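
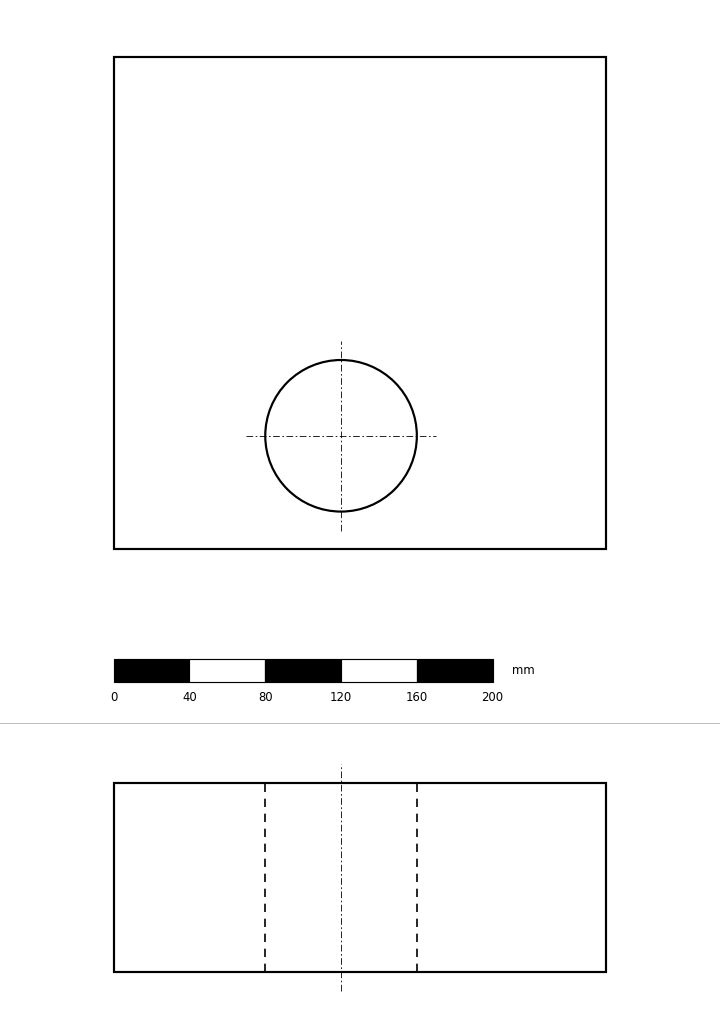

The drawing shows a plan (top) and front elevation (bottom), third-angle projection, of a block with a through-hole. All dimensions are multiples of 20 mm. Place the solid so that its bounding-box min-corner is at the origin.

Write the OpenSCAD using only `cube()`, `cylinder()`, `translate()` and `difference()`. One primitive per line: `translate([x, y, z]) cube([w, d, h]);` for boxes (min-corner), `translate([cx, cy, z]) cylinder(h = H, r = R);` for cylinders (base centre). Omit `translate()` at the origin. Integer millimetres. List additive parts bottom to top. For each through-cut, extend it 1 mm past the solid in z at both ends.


difference() {
  cube([260, 260, 100]);
  translate([120, 60, -1]) cylinder(h = 102, r = 40);
}


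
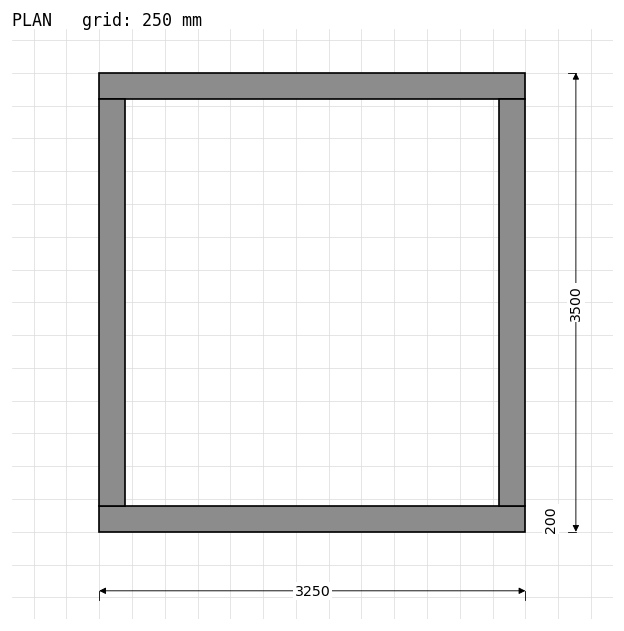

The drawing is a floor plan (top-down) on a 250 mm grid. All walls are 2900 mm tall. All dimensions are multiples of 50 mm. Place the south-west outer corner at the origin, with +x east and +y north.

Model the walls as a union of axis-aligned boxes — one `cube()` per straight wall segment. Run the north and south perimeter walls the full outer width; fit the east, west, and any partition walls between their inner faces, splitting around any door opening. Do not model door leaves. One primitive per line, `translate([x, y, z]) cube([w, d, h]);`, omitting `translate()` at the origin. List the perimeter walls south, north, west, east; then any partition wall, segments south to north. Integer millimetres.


cube([3250, 200, 2900]);
translate([0, 3300, 0]) cube([3250, 200, 2900]);
translate([0, 200, 0]) cube([200, 3100, 2900]);
translate([3050, 200, 0]) cube([200, 3100, 2900]);


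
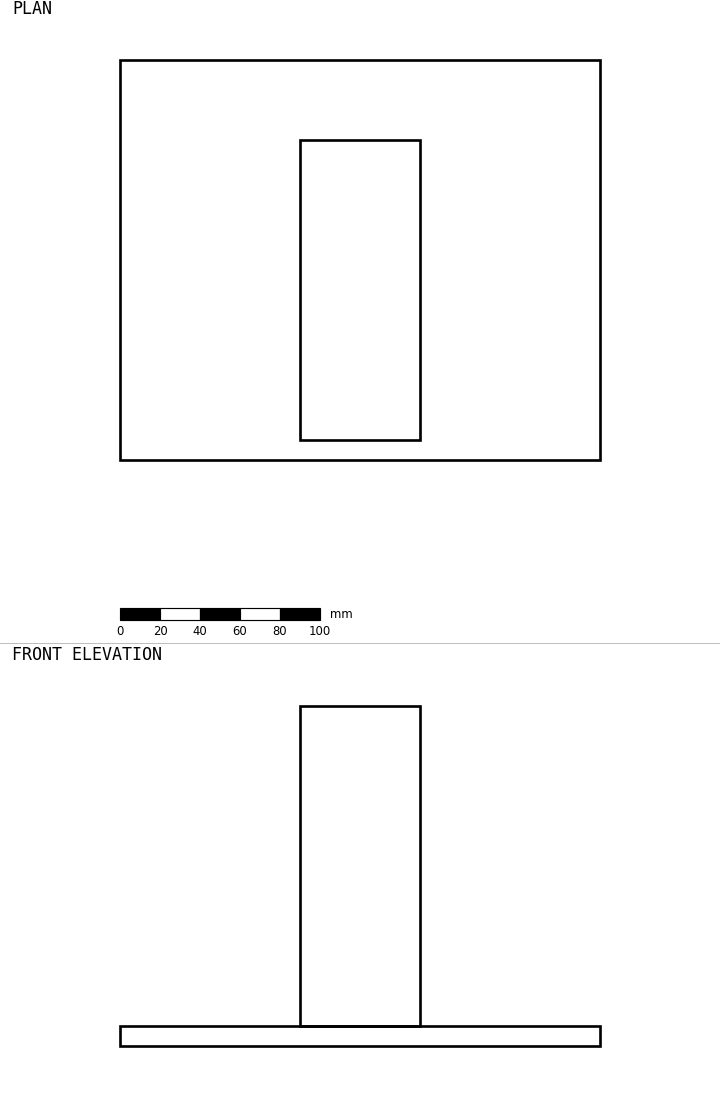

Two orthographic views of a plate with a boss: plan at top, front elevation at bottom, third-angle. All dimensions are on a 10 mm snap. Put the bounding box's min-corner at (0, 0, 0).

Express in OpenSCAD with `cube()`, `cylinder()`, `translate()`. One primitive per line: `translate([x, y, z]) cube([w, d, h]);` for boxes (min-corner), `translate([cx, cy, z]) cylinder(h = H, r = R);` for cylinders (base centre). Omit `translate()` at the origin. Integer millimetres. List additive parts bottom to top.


cube([240, 200, 10]);
translate([90, 10, 10]) cube([60, 150, 160]);


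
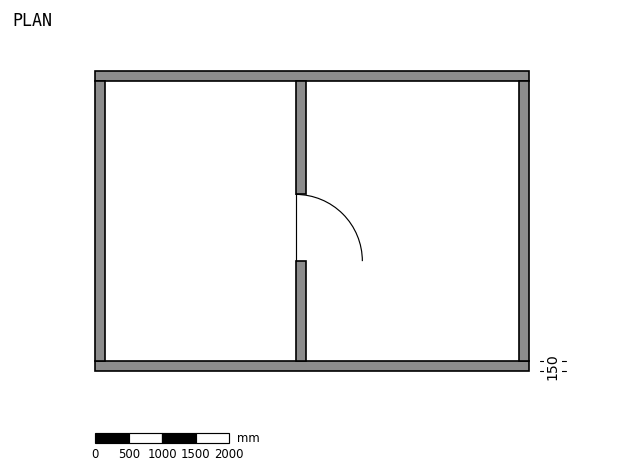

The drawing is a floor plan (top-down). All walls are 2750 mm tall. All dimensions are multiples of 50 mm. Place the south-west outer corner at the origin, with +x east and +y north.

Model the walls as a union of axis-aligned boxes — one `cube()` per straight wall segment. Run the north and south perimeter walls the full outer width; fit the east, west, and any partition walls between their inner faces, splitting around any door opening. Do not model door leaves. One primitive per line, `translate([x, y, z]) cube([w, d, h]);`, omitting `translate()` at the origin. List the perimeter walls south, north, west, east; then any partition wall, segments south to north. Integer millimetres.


cube([6500, 150, 2750]);
translate([0, 4350, 0]) cube([6500, 150, 2750]);
translate([0, 150, 0]) cube([150, 4200, 2750]);
translate([6350, 150, 0]) cube([150, 4200, 2750]);
translate([3000, 150, 0]) cube([150, 1500, 2750]);
translate([3000, 2650, 0]) cube([150, 1700, 2750]);


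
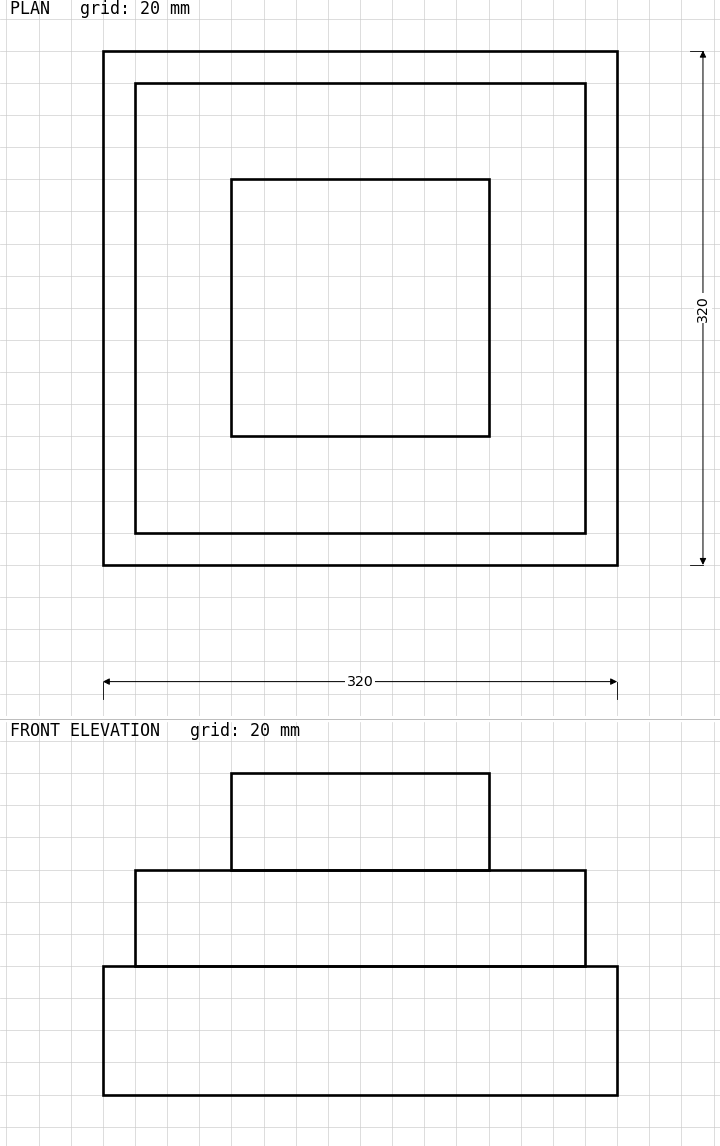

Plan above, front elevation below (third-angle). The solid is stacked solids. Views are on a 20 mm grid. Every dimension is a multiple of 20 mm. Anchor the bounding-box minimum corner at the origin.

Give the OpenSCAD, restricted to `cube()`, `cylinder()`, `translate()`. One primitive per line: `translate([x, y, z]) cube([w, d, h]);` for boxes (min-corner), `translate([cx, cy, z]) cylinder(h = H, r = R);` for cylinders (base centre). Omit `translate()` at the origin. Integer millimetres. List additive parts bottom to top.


cube([320, 320, 80]);
translate([20, 20, 80]) cube([280, 280, 60]);
translate([80, 80, 140]) cube([160, 160, 60]);


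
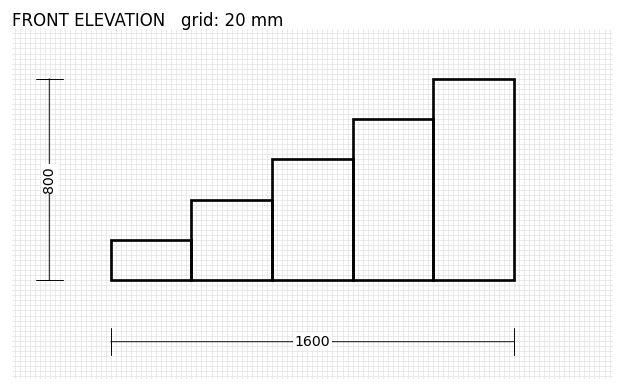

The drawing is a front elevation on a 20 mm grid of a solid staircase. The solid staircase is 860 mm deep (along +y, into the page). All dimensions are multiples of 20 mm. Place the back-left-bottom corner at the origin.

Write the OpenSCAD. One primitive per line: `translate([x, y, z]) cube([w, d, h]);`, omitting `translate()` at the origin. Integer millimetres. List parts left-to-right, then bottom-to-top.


cube([320, 860, 160]);
translate([320, 0, 0]) cube([320, 860, 320]);
translate([640, 0, 0]) cube([320, 860, 480]);
translate([960, 0, 0]) cube([320, 860, 640]);
translate([1280, 0, 0]) cube([320, 860, 800]);


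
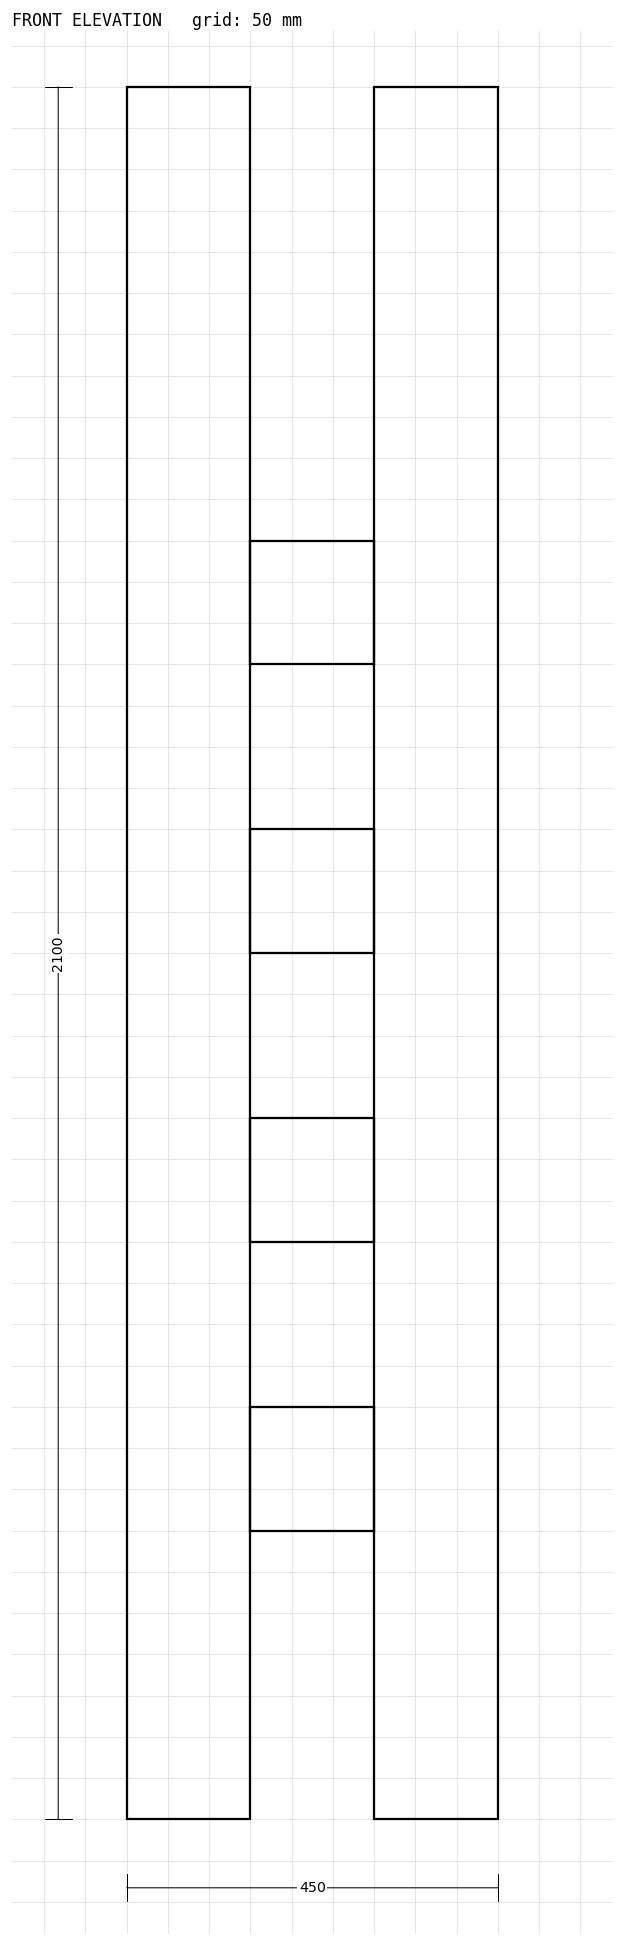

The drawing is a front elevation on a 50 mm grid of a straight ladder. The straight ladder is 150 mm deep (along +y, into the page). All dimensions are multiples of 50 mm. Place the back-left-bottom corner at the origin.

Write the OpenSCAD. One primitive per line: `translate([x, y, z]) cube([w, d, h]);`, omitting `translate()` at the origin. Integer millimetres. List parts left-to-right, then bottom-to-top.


cube([150, 150, 2100]);
translate([150, 0, 350]) cube([150, 150, 150]);
translate([150, 0, 700]) cube([150, 150, 150]);
translate([150, 0, 1050]) cube([150, 150, 150]);
translate([150, 0, 1400]) cube([150, 150, 150]);
translate([300, 0, 0]) cube([150, 150, 2100]);


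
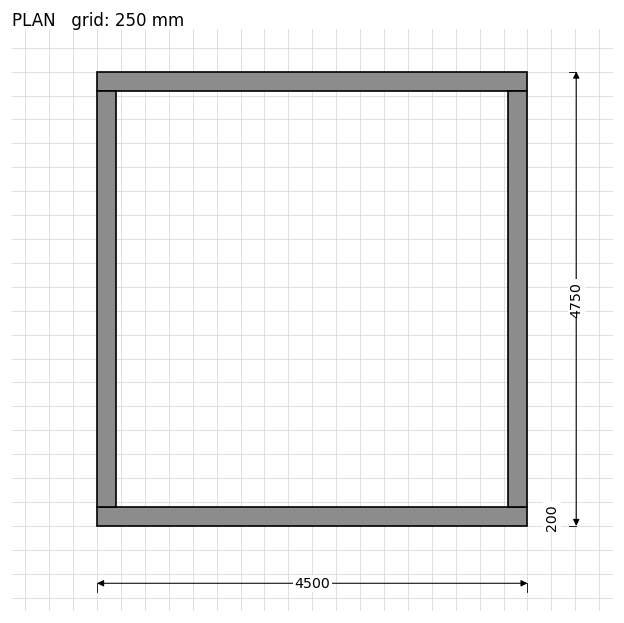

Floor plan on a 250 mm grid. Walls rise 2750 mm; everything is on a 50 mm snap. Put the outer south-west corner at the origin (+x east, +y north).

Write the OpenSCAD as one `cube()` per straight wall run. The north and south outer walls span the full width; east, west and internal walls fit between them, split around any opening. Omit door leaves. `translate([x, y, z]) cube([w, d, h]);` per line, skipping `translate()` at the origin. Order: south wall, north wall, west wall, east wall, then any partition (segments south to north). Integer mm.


cube([4500, 200, 2750]);
translate([0, 4550, 0]) cube([4500, 200, 2750]);
translate([0, 200, 0]) cube([200, 4350, 2750]);
translate([4300, 200, 0]) cube([200, 4350, 2750]);


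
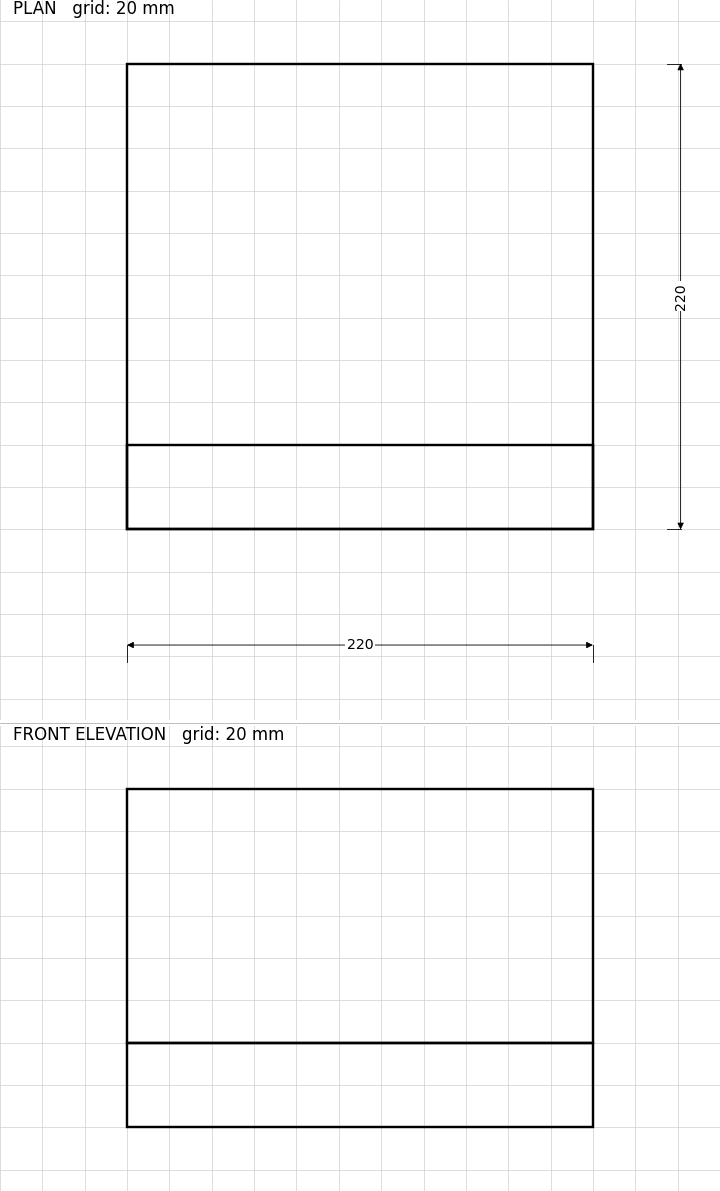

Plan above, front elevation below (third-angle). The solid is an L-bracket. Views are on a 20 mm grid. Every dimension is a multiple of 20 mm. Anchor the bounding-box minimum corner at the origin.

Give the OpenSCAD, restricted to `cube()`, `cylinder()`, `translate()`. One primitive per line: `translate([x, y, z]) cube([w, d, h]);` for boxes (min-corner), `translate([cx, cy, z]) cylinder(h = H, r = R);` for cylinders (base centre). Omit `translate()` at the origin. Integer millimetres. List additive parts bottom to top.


cube([220, 220, 40]);
translate([0, 0, 40]) cube([220, 40, 120]);


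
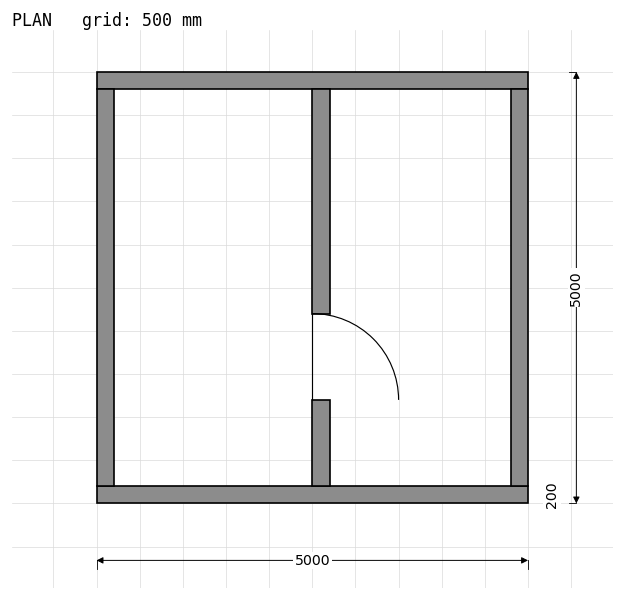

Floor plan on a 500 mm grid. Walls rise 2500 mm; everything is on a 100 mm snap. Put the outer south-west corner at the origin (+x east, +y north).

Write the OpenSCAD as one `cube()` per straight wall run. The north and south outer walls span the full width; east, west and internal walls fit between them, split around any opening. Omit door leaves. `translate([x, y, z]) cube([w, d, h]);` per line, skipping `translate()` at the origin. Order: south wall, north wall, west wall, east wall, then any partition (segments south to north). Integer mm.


cube([5000, 200, 2500]);
translate([0, 4800, 0]) cube([5000, 200, 2500]);
translate([0, 200, 0]) cube([200, 4600, 2500]);
translate([4800, 200, 0]) cube([200, 4600, 2500]);
translate([2500, 200, 0]) cube([200, 1000, 2500]);
translate([2500, 2200, 0]) cube([200, 2600, 2500]);


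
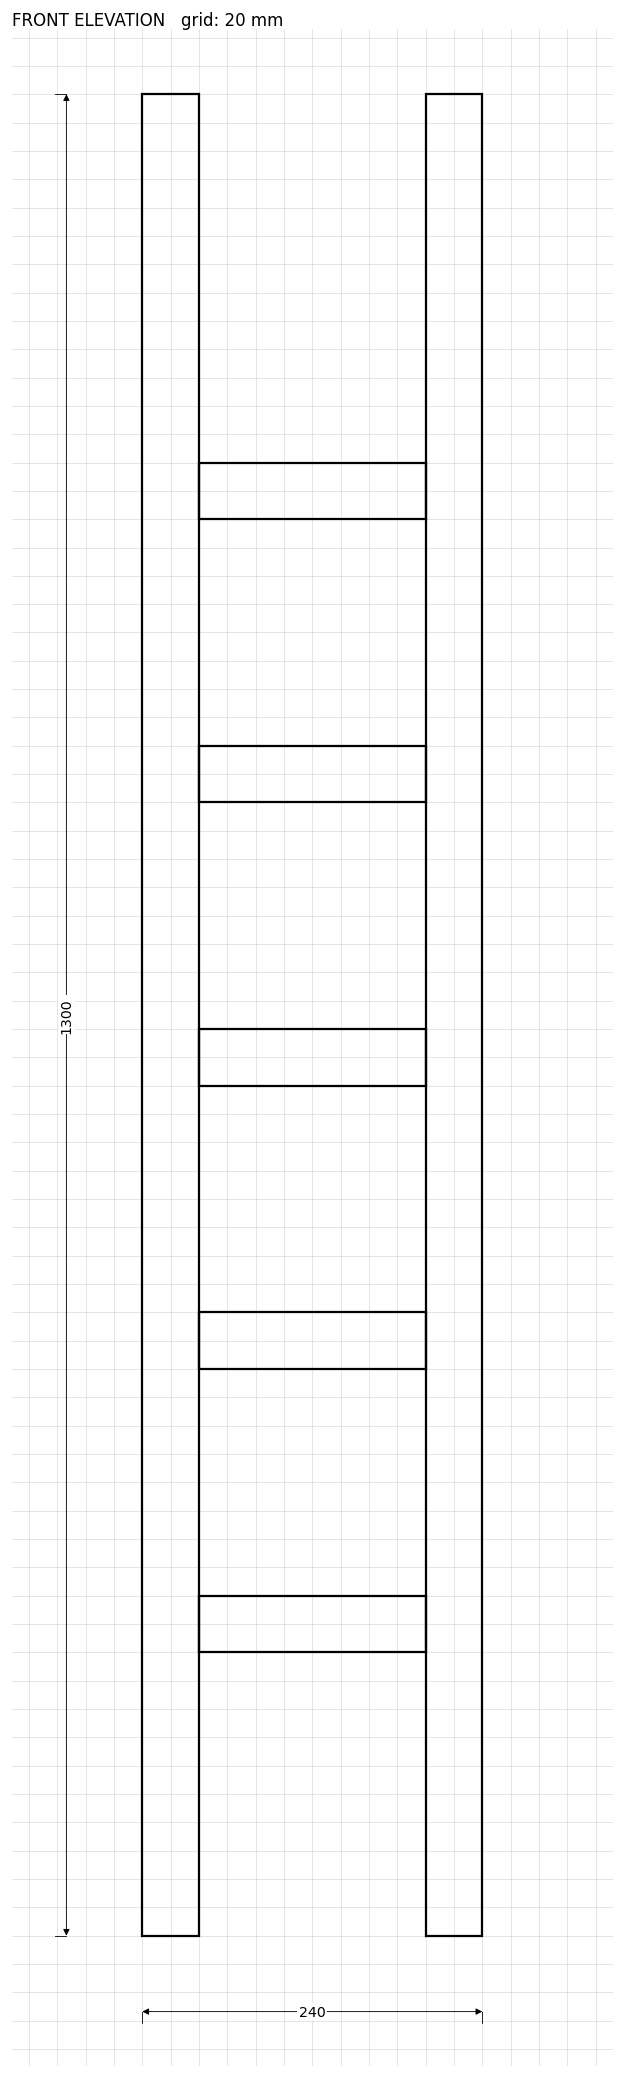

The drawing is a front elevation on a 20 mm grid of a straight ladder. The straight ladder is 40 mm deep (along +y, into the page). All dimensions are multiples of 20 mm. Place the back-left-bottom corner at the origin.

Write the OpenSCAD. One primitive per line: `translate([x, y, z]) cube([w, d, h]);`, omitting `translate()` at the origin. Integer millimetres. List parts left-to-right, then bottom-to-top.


cube([40, 40, 1300]);
translate([40, 0, 200]) cube([160, 40, 40]);
translate([40, 0, 400]) cube([160, 40, 40]);
translate([40, 0, 600]) cube([160, 40, 40]);
translate([40, 0, 800]) cube([160, 40, 40]);
translate([40, 0, 1000]) cube([160, 40, 40]);
translate([200, 0, 0]) cube([40, 40, 1300]);


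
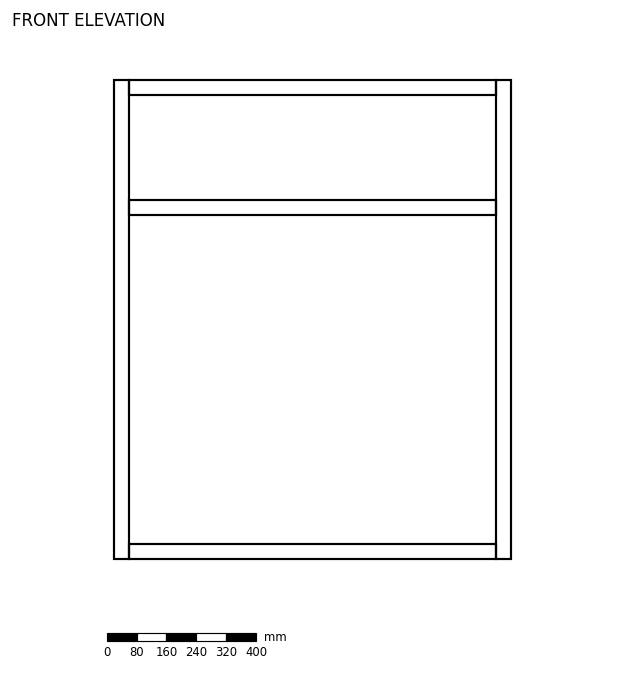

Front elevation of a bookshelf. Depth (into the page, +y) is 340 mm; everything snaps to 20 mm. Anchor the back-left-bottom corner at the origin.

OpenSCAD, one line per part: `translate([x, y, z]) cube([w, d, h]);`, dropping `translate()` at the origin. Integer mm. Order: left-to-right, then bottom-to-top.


cube([40, 340, 1280]);
translate([40, 0, 0]) cube([980, 340, 40]);
translate([40, 0, 920]) cube([980, 340, 40]);
translate([40, 0, 1240]) cube([980, 340, 40]);
translate([1020, 0, 0]) cube([40, 340, 1280]);


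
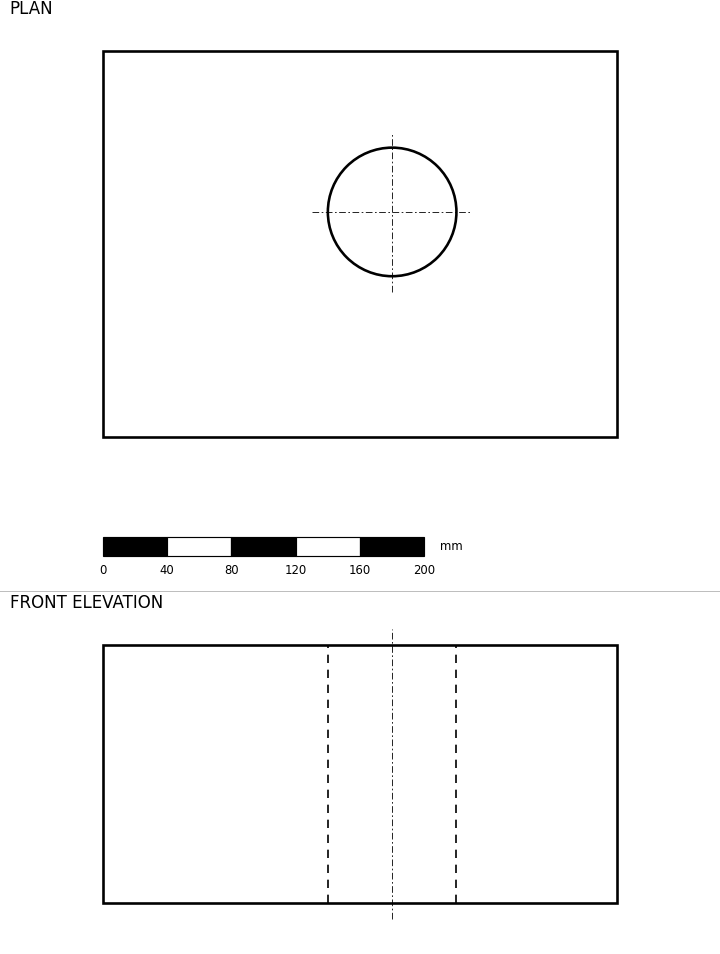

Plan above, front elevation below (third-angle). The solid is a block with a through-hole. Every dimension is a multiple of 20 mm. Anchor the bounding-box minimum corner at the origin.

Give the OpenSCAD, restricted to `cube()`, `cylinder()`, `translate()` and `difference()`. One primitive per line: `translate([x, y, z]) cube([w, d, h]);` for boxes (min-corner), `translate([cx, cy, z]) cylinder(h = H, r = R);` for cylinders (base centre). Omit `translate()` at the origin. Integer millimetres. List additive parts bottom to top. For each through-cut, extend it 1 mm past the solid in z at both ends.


difference() {
  cube([320, 240, 160]);
  translate([180, 140, -1]) cylinder(h = 162, r = 40);
}


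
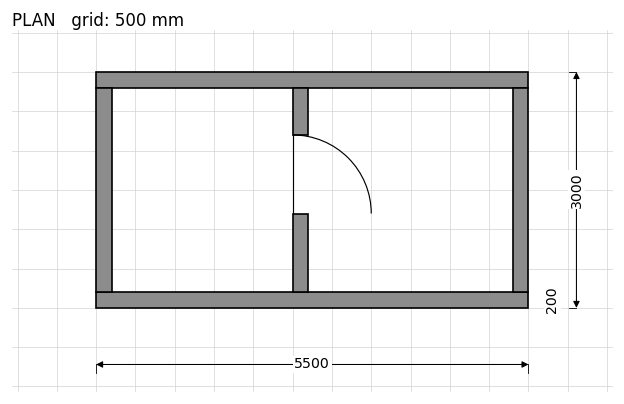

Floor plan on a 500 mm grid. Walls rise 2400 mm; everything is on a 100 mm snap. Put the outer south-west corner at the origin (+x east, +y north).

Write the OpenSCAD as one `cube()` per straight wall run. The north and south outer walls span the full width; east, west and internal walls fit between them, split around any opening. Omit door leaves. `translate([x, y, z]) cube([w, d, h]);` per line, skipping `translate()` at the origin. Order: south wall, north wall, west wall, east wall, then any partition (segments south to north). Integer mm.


cube([5500, 200, 2400]);
translate([0, 2800, 0]) cube([5500, 200, 2400]);
translate([0, 200, 0]) cube([200, 2600, 2400]);
translate([5300, 200, 0]) cube([200, 2600, 2400]);
translate([2500, 200, 0]) cube([200, 1000, 2400]);
translate([2500, 2200, 0]) cube([200, 600, 2400]);


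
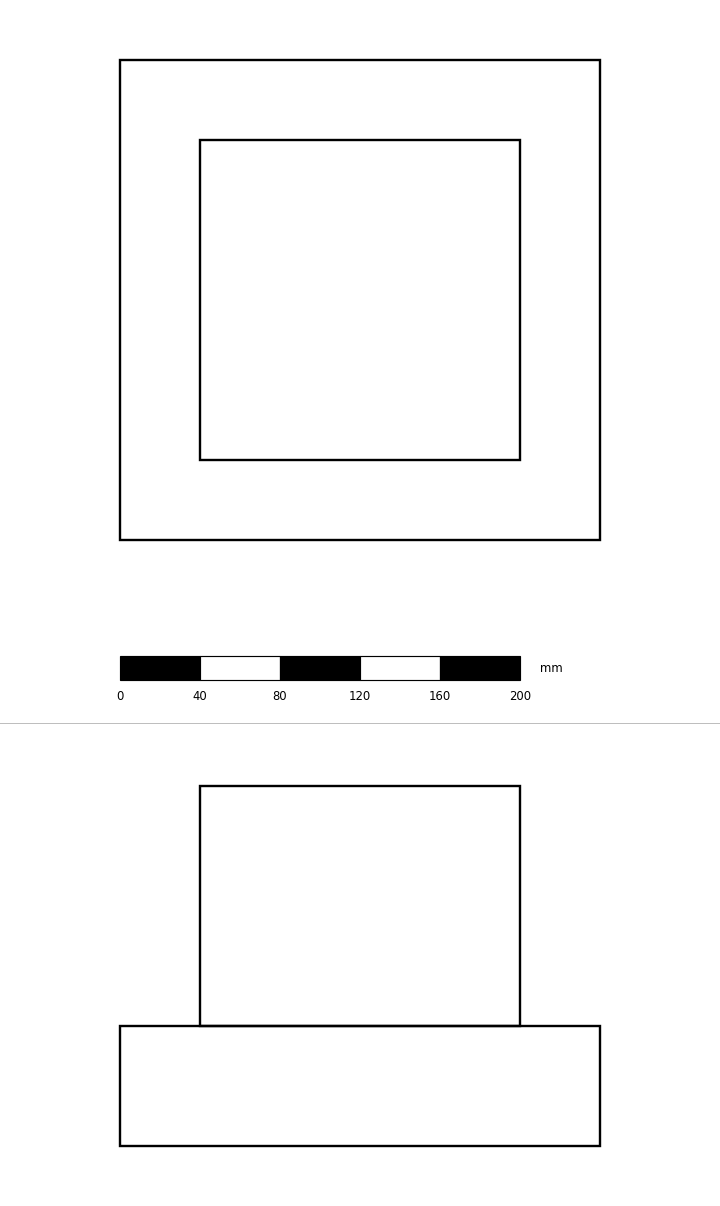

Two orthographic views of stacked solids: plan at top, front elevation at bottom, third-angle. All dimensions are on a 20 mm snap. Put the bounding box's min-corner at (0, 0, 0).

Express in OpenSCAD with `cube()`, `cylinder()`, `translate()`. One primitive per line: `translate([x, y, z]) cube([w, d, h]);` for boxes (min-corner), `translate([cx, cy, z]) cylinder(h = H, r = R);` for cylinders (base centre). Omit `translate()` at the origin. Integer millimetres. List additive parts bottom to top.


cube([240, 240, 60]);
translate([40, 40, 60]) cube([160, 160, 120]);


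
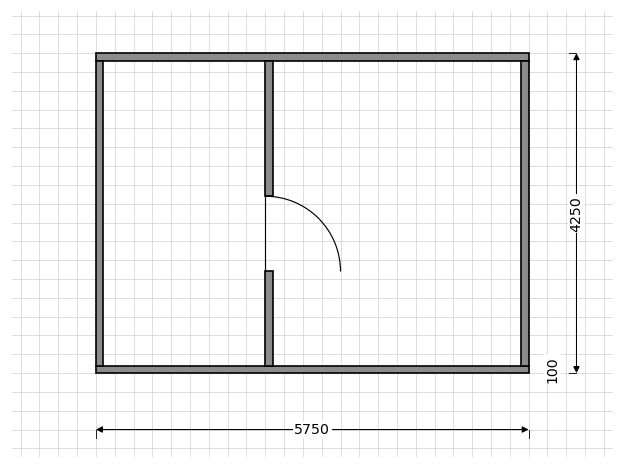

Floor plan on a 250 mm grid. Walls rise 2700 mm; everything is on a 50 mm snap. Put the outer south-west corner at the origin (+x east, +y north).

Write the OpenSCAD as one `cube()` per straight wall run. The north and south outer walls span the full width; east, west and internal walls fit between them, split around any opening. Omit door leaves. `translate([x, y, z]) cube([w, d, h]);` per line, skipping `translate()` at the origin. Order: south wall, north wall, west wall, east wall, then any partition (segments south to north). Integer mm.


cube([5750, 100, 2700]);
translate([0, 4150, 0]) cube([5750, 100, 2700]);
translate([0, 100, 0]) cube([100, 4050, 2700]);
translate([5650, 100, 0]) cube([100, 4050, 2700]);
translate([2250, 100, 0]) cube([100, 1250, 2700]);
translate([2250, 2350, 0]) cube([100, 1800, 2700]);


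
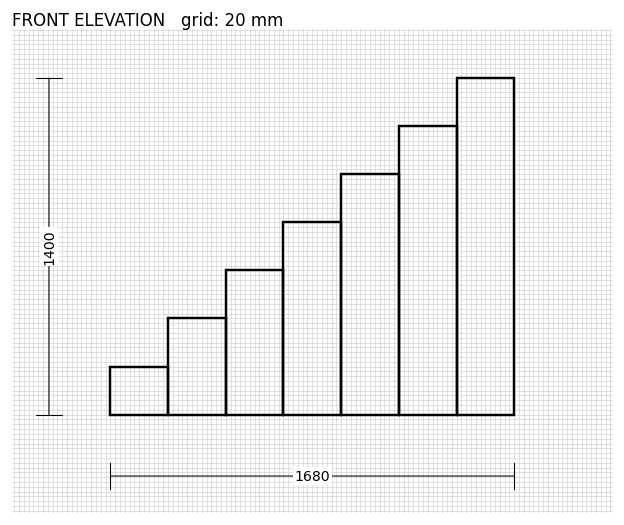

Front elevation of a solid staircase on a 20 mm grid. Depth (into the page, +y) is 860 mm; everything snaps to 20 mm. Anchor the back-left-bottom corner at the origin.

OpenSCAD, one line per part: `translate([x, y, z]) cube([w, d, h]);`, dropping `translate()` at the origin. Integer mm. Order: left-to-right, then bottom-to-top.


cube([240, 860, 200]);
translate([240, 0, 0]) cube([240, 860, 400]);
translate([480, 0, 0]) cube([240, 860, 600]);
translate([720, 0, 0]) cube([240, 860, 800]);
translate([960, 0, 0]) cube([240, 860, 1000]);
translate([1200, 0, 0]) cube([240, 860, 1200]);
translate([1440, 0, 0]) cube([240, 860, 1400]);


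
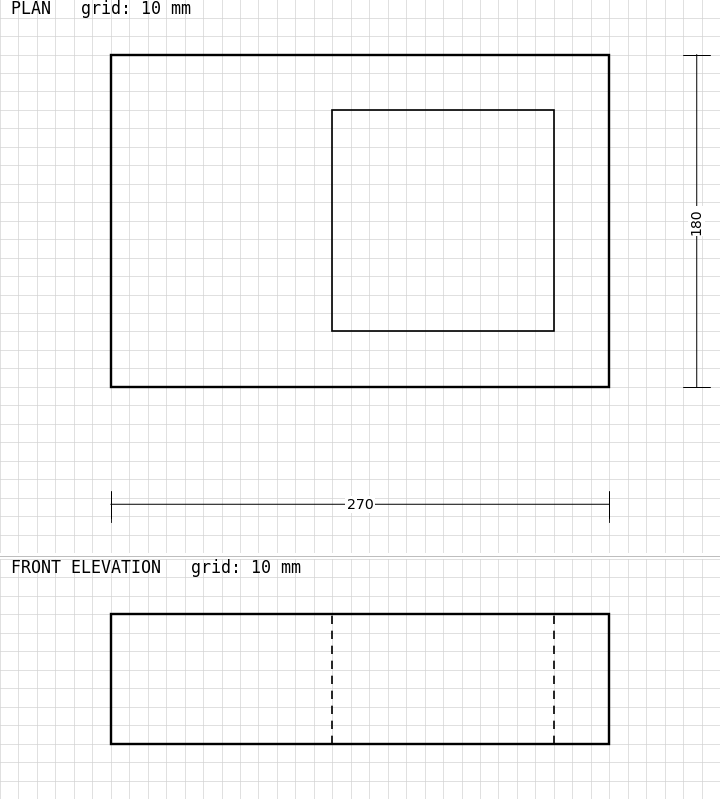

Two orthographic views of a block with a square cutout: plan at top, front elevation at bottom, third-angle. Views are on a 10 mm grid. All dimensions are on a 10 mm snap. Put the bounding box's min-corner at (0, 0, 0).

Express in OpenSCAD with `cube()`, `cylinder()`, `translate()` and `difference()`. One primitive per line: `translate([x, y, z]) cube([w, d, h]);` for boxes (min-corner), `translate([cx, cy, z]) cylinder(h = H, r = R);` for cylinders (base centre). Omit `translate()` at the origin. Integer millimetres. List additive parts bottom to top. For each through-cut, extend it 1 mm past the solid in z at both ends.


difference() {
  cube([270, 180, 70]);
  translate([120, 30, -1]) cube([120, 120, 72]);
}


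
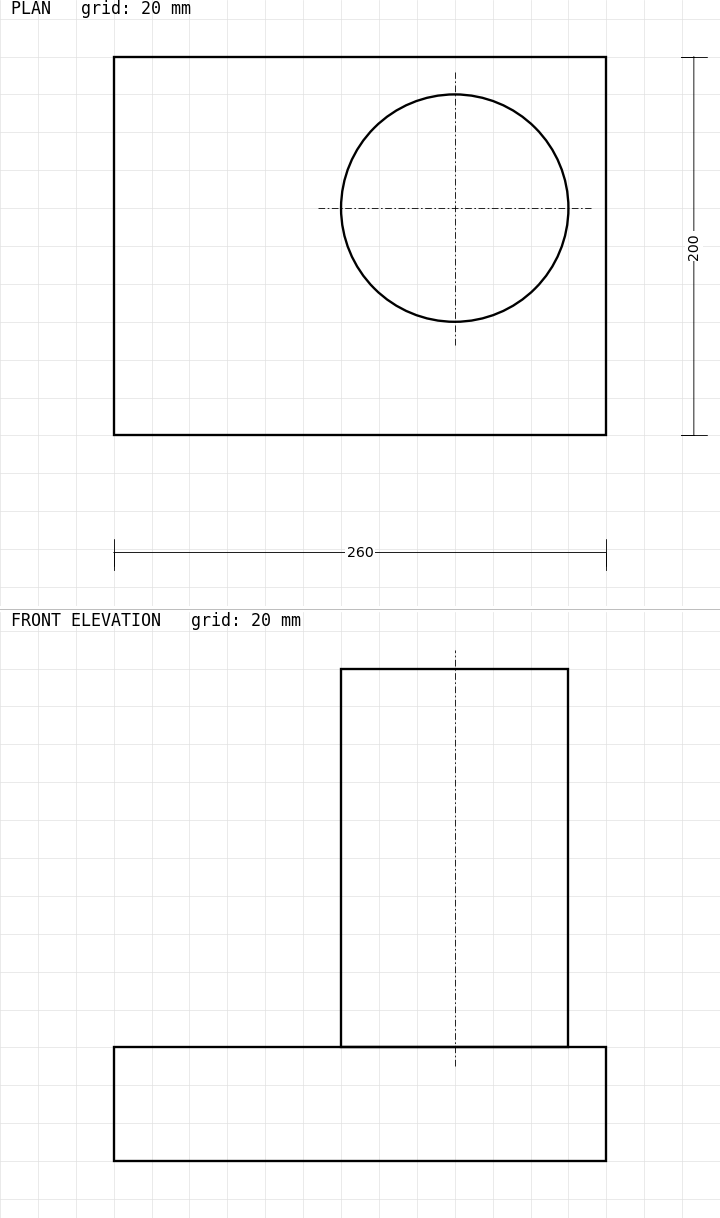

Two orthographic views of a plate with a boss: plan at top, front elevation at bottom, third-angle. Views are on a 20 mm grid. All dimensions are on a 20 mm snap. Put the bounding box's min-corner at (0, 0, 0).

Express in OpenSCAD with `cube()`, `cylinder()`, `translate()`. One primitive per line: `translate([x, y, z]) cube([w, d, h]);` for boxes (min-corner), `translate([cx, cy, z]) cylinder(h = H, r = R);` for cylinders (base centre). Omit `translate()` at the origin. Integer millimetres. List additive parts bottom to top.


cube([260, 200, 60]);
translate([180, 120, 60]) cylinder(h = 200, r = 60);


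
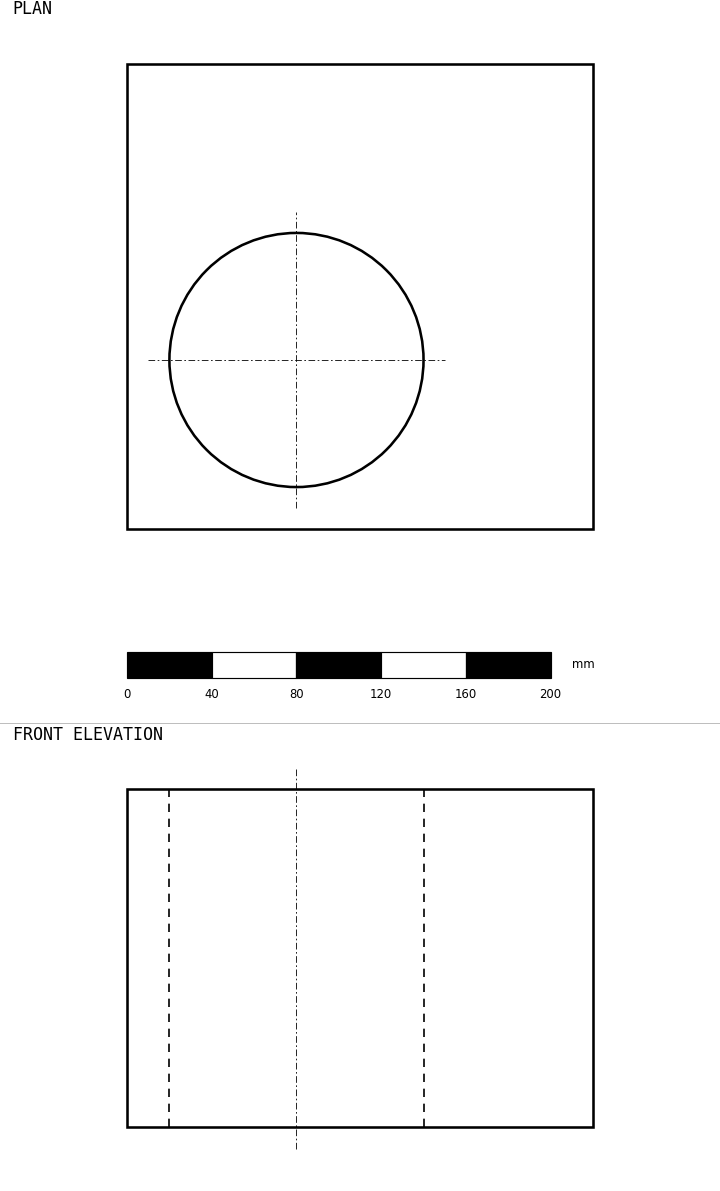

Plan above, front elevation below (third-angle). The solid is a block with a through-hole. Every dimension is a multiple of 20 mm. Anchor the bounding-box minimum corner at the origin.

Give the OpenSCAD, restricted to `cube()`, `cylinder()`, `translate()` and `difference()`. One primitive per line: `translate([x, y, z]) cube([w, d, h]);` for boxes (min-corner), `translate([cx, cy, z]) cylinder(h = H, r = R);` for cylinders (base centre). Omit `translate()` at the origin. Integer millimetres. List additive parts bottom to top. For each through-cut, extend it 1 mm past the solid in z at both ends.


difference() {
  cube([220, 220, 160]);
  translate([80, 80, -1]) cylinder(h = 162, r = 60);
}


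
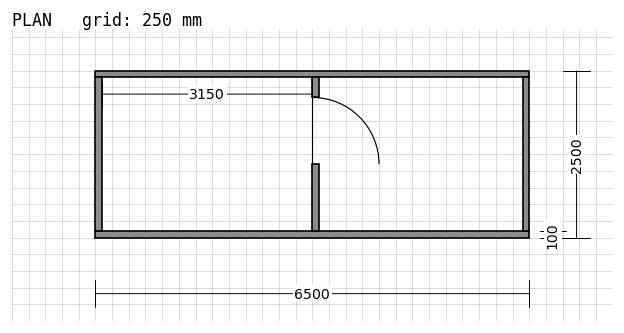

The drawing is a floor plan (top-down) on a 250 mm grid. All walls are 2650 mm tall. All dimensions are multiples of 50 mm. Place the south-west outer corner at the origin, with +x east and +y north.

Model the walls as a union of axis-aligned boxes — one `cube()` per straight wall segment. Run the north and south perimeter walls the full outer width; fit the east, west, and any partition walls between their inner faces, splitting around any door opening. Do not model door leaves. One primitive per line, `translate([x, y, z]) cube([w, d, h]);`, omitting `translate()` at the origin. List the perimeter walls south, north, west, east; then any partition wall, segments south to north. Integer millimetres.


cube([6500, 100, 2650]);
translate([0, 2400, 0]) cube([6500, 100, 2650]);
translate([0, 100, 0]) cube([100, 2300, 2650]);
translate([6400, 100, 0]) cube([100, 2300, 2650]);
translate([3250, 100, 0]) cube([100, 1000, 2650]);
translate([3250, 2100, 0]) cube([100, 300, 2650]);


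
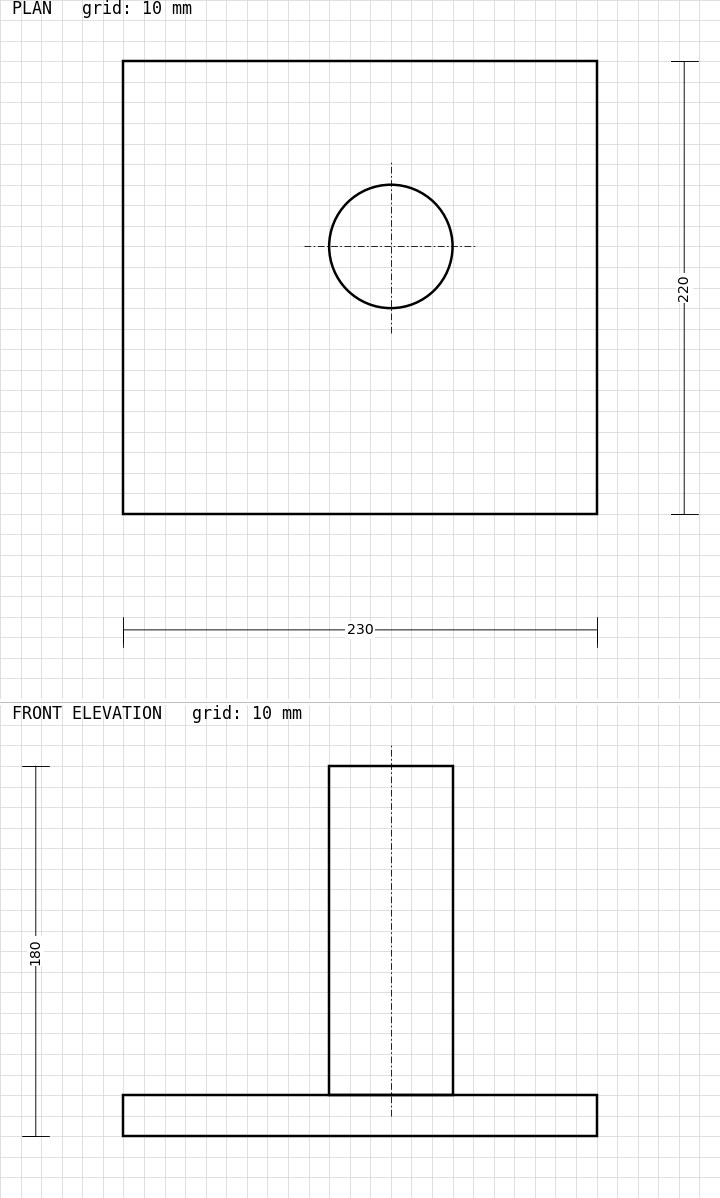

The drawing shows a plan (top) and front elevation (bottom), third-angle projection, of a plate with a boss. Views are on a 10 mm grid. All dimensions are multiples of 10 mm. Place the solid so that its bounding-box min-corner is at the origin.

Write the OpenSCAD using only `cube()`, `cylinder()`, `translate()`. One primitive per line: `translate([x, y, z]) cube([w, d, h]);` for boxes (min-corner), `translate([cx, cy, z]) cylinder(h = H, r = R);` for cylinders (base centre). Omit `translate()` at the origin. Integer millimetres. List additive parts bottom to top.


cube([230, 220, 20]);
translate([130, 130, 20]) cylinder(h = 160, r = 30);


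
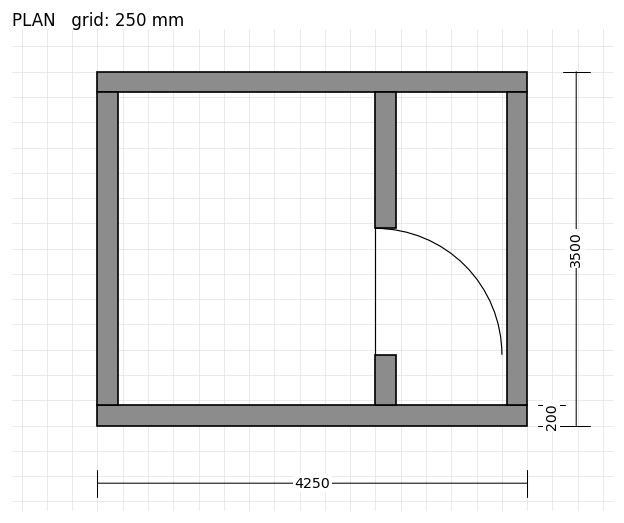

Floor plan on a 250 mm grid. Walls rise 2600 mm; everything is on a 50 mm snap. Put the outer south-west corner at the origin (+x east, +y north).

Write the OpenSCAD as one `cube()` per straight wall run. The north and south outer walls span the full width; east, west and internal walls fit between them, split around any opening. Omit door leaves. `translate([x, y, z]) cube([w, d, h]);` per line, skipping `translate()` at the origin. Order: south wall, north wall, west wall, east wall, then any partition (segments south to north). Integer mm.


cube([4250, 200, 2600]);
translate([0, 3300, 0]) cube([4250, 200, 2600]);
translate([0, 200, 0]) cube([200, 3100, 2600]);
translate([4050, 200, 0]) cube([200, 3100, 2600]);
translate([2750, 200, 0]) cube([200, 500, 2600]);
translate([2750, 1950, 0]) cube([200, 1350, 2600]);


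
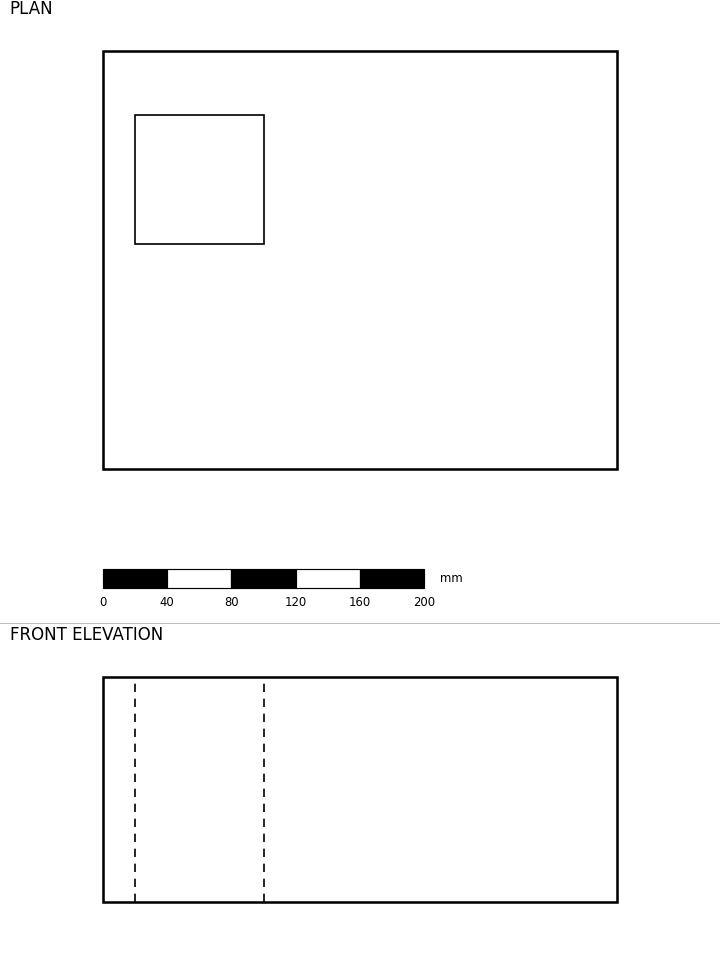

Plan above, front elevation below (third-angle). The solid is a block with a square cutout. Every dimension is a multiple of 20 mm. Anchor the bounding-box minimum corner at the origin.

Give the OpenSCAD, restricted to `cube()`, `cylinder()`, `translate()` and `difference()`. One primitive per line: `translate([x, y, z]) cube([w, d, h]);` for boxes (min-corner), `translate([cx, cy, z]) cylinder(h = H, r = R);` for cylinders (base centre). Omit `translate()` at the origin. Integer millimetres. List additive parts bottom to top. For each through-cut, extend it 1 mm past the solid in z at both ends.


difference() {
  cube([320, 260, 140]);
  translate([20, 140, -1]) cube([80, 80, 142]);
}


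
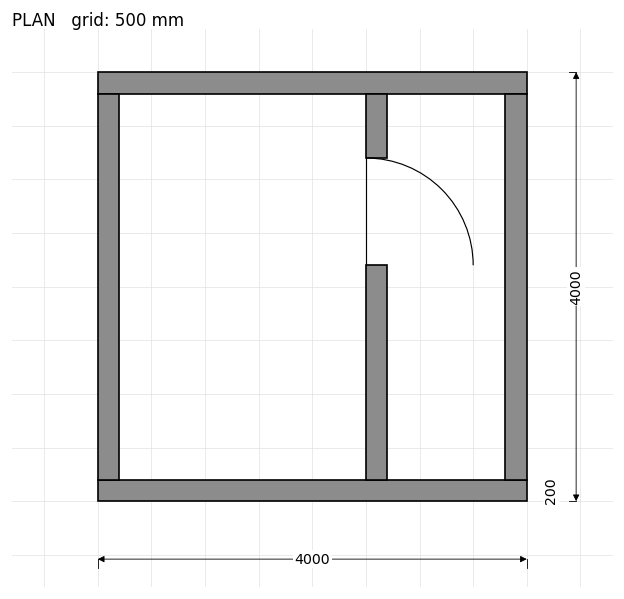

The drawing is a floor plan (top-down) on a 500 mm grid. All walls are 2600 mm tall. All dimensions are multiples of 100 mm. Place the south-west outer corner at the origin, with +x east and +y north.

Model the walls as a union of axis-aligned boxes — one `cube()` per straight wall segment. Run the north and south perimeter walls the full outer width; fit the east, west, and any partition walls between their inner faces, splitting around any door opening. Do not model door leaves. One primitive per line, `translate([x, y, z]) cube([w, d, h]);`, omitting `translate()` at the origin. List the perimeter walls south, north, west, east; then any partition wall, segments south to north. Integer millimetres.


cube([4000, 200, 2600]);
translate([0, 3800, 0]) cube([4000, 200, 2600]);
translate([0, 200, 0]) cube([200, 3600, 2600]);
translate([3800, 200, 0]) cube([200, 3600, 2600]);
translate([2500, 200, 0]) cube([200, 2000, 2600]);
translate([2500, 3200, 0]) cube([200, 600, 2600]);


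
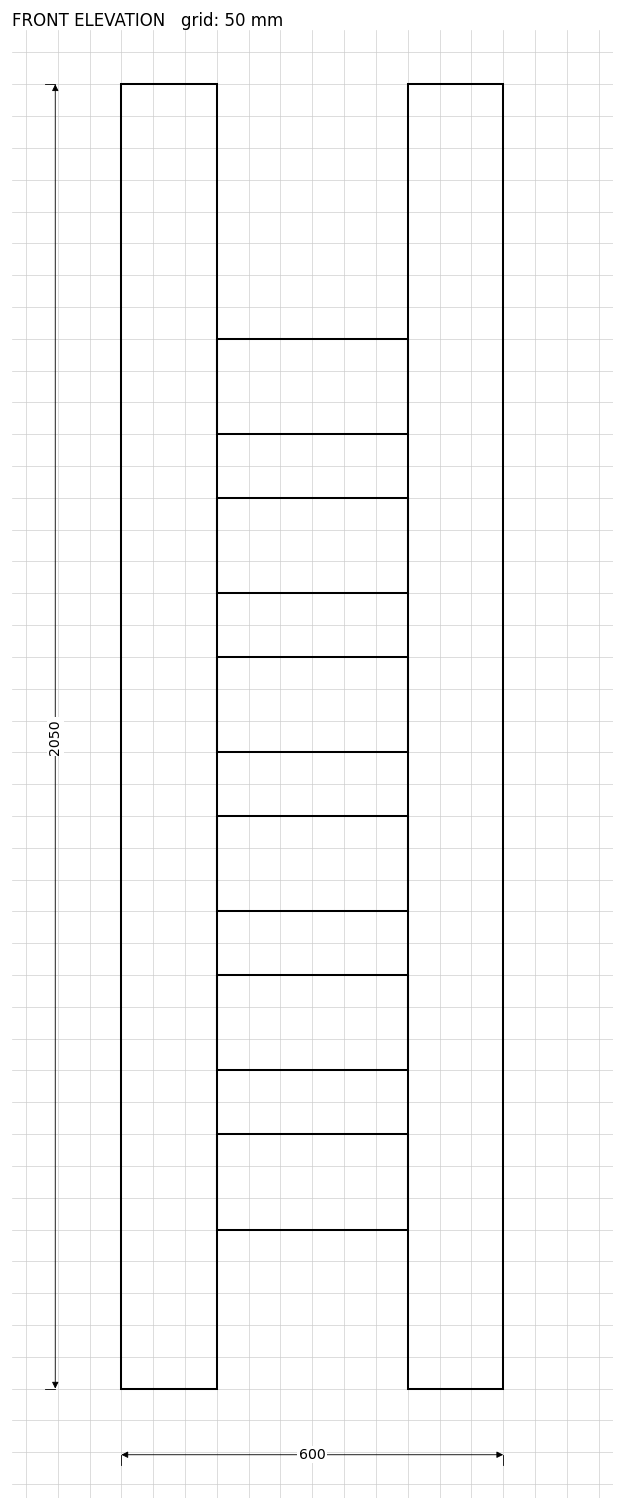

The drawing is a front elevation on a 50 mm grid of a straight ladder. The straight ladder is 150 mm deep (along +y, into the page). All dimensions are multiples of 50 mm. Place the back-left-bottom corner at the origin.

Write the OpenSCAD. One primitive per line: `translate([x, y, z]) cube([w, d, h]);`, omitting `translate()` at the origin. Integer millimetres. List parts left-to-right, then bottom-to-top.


cube([150, 150, 2050]);
translate([150, 0, 250]) cube([300, 150, 150]);
translate([150, 0, 500]) cube([300, 150, 150]);
translate([150, 0, 750]) cube([300, 150, 150]);
translate([150, 0, 1000]) cube([300, 150, 150]);
translate([150, 0, 1250]) cube([300, 150, 150]);
translate([150, 0, 1500]) cube([300, 150, 150]);
translate([450, 0, 0]) cube([150, 150, 2050]);


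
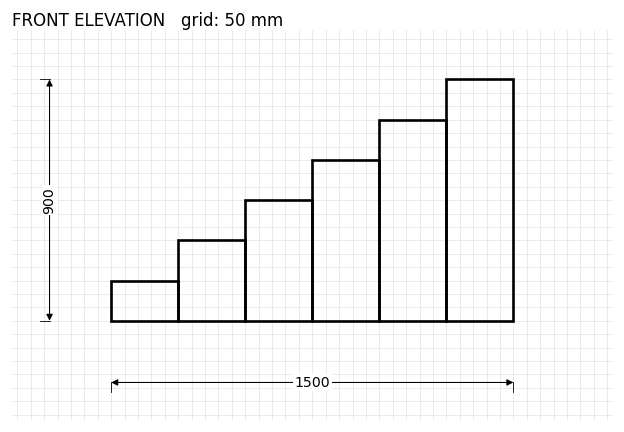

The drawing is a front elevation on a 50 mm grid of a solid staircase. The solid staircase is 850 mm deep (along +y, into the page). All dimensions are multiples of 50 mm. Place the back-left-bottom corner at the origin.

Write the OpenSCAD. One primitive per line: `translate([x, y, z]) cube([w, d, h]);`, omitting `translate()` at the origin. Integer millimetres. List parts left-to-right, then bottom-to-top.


cube([250, 850, 150]);
translate([250, 0, 0]) cube([250, 850, 300]);
translate([500, 0, 0]) cube([250, 850, 450]);
translate([750, 0, 0]) cube([250, 850, 600]);
translate([1000, 0, 0]) cube([250, 850, 750]);
translate([1250, 0, 0]) cube([250, 850, 900]);


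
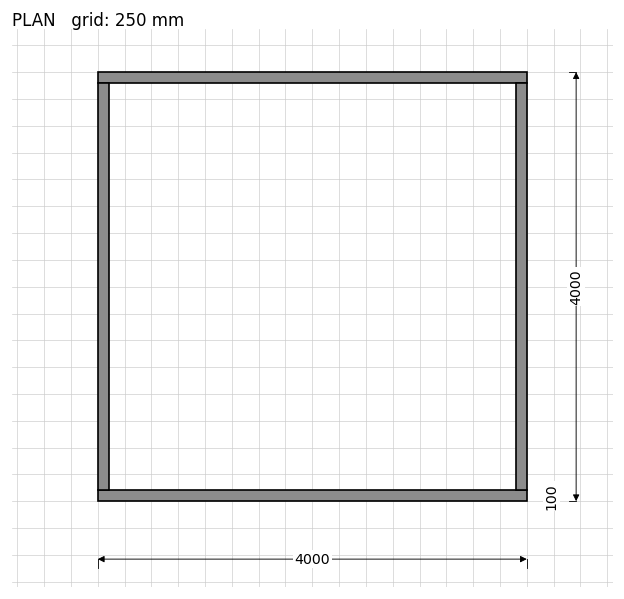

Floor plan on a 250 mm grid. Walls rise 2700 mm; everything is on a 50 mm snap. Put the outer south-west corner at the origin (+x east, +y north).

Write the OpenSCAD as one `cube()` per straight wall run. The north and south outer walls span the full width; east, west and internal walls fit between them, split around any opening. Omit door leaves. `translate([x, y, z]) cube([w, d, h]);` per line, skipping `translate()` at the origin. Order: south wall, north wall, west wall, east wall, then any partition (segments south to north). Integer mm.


cube([4000, 100, 2700]);
translate([0, 3900, 0]) cube([4000, 100, 2700]);
translate([0, 100, 0]) cube([100, 3800, 2700]);
translate([3900, 100, 0]) cube([100, 3800, 2700]);


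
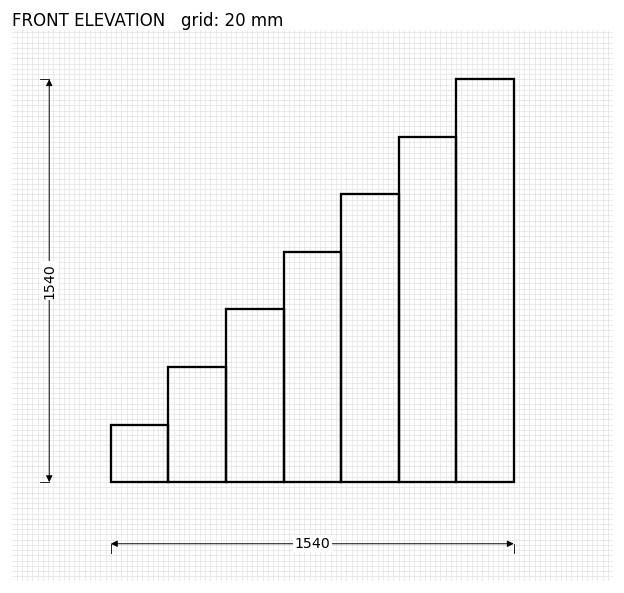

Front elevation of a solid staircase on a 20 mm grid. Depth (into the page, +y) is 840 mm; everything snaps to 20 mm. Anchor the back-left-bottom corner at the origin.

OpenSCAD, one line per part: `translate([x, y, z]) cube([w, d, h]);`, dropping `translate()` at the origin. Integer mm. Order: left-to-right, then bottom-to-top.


cube([220, 840, 220]);
translate([220, 0, 0]) cube([220, 840, 440]);
translate([440, 0, 0]) cube([220, 840, 660]);
translate([660, 0, 0]) cube([220, 840, 880]);
translate([880, 0, 0]) cube([220, 840, 1100]);
translate([1100, 0, 0]) cube([220, 840, 1320]);
translate([1320, 0, 0]) cube([220, 840, 1540]);


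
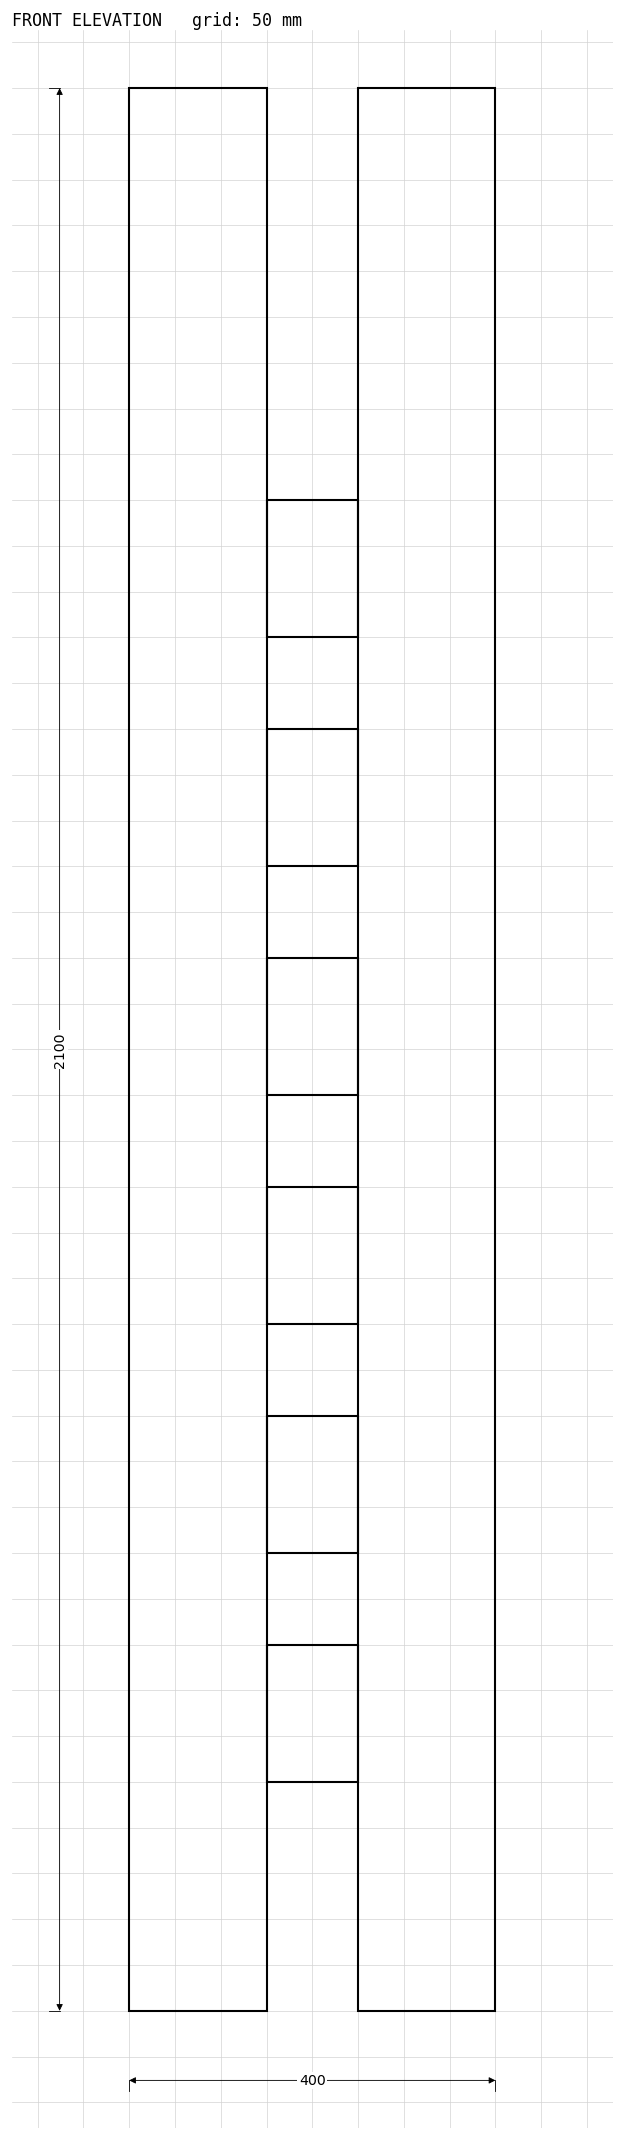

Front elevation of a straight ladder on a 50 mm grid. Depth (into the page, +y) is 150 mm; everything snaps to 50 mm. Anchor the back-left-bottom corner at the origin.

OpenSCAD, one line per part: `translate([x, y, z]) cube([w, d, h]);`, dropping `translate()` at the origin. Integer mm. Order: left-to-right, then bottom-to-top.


cube([150, 150, 2100]);
translate([150, 0, 250]) cube([100, 150, 150]);
translate([150, 0, 500]) cube([100, 150, 150]);
translate([150, 0, 750]) cube([100, 150, 150]);
translate([150, 0, 1000]) cube([100, 150, 150]);
translate([150, 0, 1250]) cube([100, 150, 150]);
translate([150, 0, 1500]) cube([100, 150, 150]);
translate([250, 0, 0]) cube([150, 150, 2100]);


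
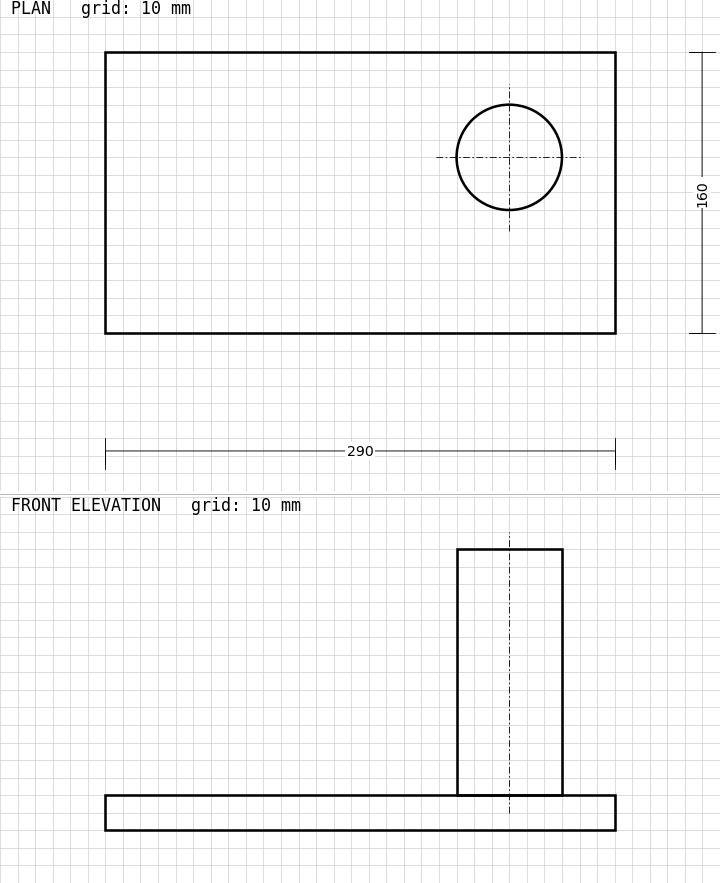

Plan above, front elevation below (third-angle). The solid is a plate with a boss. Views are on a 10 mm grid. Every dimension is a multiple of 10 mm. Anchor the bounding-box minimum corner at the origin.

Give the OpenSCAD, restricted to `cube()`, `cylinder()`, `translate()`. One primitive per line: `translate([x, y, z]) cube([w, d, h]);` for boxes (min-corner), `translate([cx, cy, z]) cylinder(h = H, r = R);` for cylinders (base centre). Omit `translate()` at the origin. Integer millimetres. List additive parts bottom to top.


cube([290, 160, 20]);
translate([230, 100, 20]) cylinder(h = 140, r = 30);


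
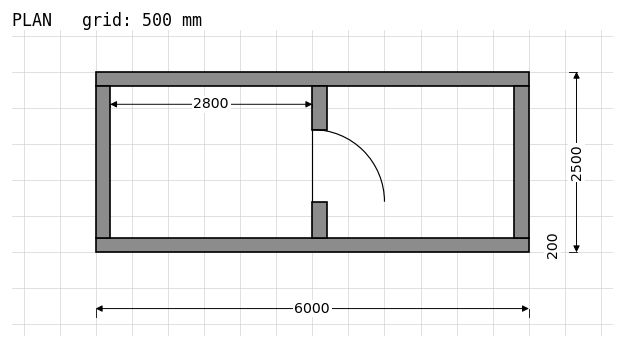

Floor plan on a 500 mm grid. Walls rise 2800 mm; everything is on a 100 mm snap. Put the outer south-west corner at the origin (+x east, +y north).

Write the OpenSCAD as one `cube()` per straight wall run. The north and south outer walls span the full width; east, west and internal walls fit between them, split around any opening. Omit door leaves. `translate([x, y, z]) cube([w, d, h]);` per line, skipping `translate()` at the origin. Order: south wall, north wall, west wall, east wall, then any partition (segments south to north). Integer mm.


cube([6000, 200, 2800]);
translate([0, 2300, 0]) cube([6000, 200, 2800]);
translate([0, 200, 0]) cube([200, 2100, 2800]);
translate([5800, 200, 0]) cube([200, 2100, 2800]);
translate([3000, 200, 0]) cube([200, 500, 2800]);
translate([3000, 1700, 0]) cube([200, 600, 2800]);


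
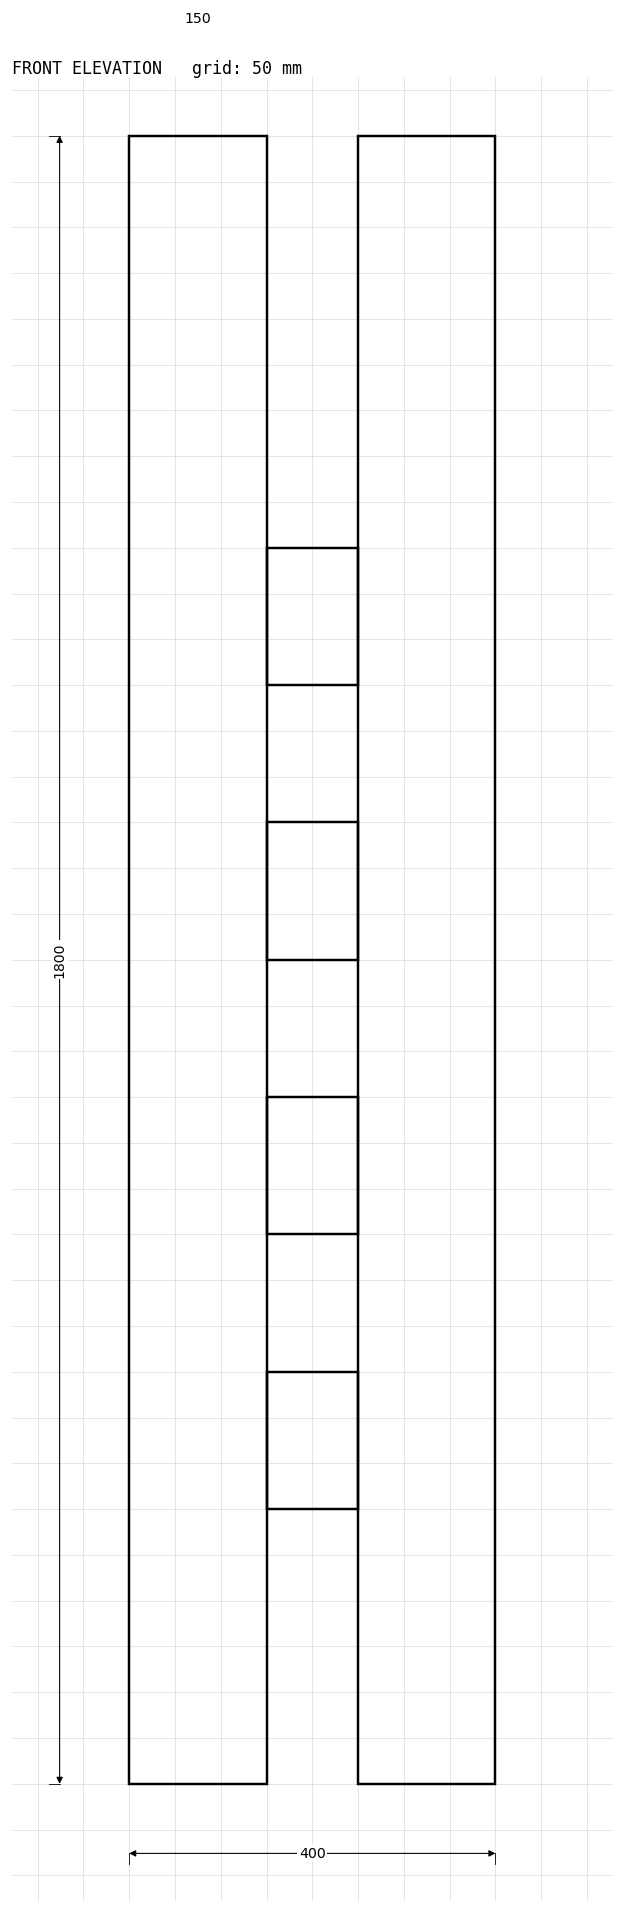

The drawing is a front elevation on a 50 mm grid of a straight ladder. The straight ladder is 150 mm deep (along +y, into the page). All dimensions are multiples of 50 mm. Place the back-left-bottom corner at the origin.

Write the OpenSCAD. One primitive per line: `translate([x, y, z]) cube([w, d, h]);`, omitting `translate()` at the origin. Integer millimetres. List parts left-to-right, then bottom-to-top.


cube([150, 150, 1800]);
translate([150, 0, 300]) cube([100, 150, 150]);
translate([150, 0, 600]) cube([100, 150, 150]);
translate([150, 0, 900]) cube([100, 150, 150]);
translate([150, 0, 1200]) cube([100, 150, 150]);
translate([250, 0, 0]) cube([150, 150, 1800]);


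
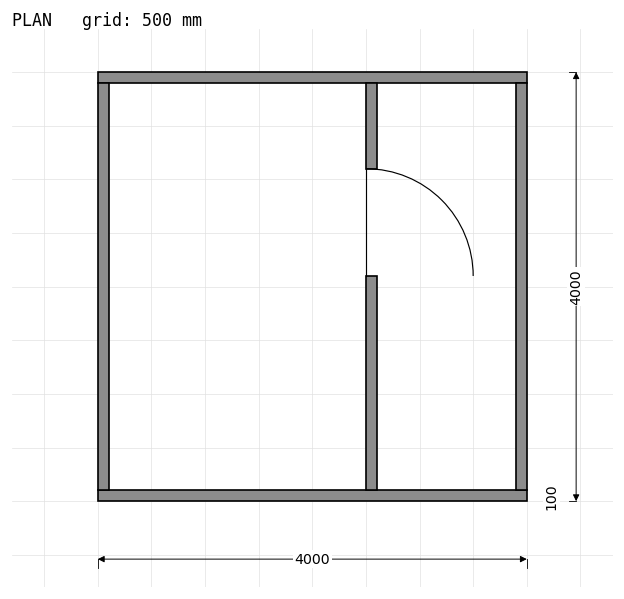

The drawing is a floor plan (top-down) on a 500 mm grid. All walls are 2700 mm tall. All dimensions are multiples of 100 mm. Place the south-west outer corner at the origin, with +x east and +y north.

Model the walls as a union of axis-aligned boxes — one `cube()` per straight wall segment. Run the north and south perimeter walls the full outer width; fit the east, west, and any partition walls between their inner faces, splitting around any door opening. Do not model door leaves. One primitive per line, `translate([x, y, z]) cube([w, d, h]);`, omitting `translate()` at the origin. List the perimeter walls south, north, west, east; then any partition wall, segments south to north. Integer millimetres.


cube([4000, 100, 2700]);
translate([0, 3900, 0]) cube([4000, 100, 2700]);
translate([0, 100, 0]) cube([100, 3800, 2700]);
translate([3900, 100, 0]) cube([100, 3800, 2700]);
translate([2500, 100, 0]) cube([100, 2000, 2700]);
translate([2500, 3100, 0]) cube([100, 800, 2700]);


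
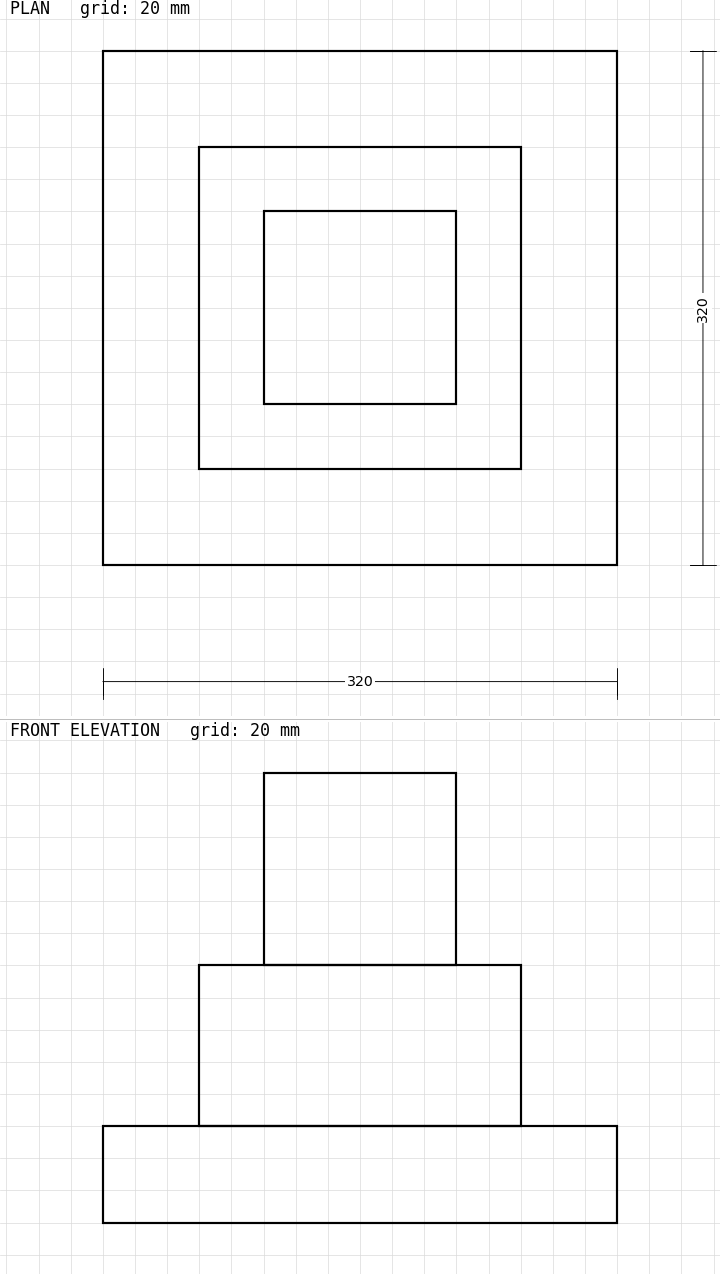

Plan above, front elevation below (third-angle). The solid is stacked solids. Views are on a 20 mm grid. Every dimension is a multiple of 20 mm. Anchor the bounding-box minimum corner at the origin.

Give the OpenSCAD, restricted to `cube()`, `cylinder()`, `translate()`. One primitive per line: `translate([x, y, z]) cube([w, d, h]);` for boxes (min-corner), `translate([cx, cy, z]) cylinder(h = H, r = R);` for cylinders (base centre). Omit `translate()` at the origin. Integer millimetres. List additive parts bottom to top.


cube([320, 320, 60]);
translate([60, 60, 60]) cube([200, 200, 100]);
translate([100, 100, 160]) cube([120, 120, 120]);
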